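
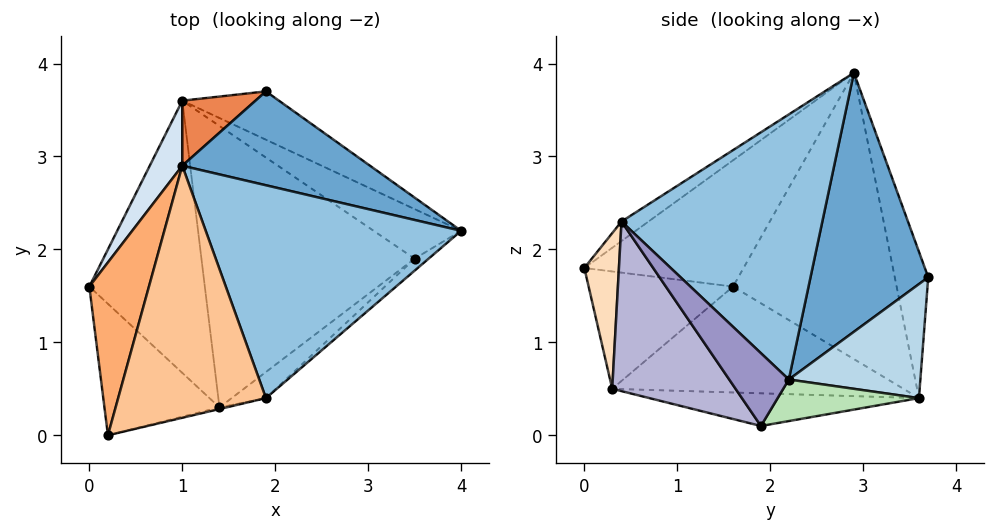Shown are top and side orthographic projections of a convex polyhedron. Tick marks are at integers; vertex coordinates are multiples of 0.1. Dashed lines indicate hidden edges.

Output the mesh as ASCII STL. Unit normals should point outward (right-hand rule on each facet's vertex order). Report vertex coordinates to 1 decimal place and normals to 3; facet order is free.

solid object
 facet normal 0.662 0.575 0.480
  outer loop
   vertex 1.0 2.9 3.9
   vertex 4.0 2.2 0.6
   vertex 1.9 3.7 1.7
  endloop
 endfacet
 facet normal 0.708 -0.182 0.682
  outer loop
   vertex 1.9 0.4 2.3
   vertex 4.0 2.2 0.6
   vertex 1.0 2.9 3.9
  endloop
 endfacet
 facet normal 0.415 0.839 -0.352
  outer loop
   vertex 1.0 3.6 0.4
   vertex 1.9 3.7 1.7
   vertex 4.0 2.2 0.6
  endloop
 endfacet
 facet normal -0.865 0.492 0.098
  outer loop
   vertex 1.0 3.6 0.4
   vertex 0.0 1.6 1.6
   vertex 1.0 2.9 3.9
  endloop
 endfacet
 facet normal -0.365 0.913 0.183
  outer loop
   vertex 1.0 3.6 0.4
   vertex 1.0 2.9 3.9
   vertex 1.9 3.7 1.7
  endloop
 endfacet
 facet normal -0.903 -0.060 0.426
  outer loop
   vertex 0.2 0.0 1.8
   vertex 1.0 2.9 3.9
   vertex 0.0 1.6 1.6
  endloop
 endfacet
 facet normal -0.108 -0.563 0.819
  outer loop
   vertex 0.2 0.0 1.8
   vertex 1.9 0.4 2.3
   vertex 1.0 2.9 3.9
  endloop
 endfacet
 facet normal 0.232 -0.973 -0.010
  outer loop
   vertex 1.4 0.3 0.5
   vertex 1.9 0.4 2.3
   vertex 0.2 0.0 1.8
  endloop
 endfacet
 facet normal -0.672 -0.104 -0.733
  outer loop
   vertex 1.4 0.3 0.5
   vertex 0.0 1.6 1.6
   vertex 1.0 3.6 0.4
  endloop
 endfacet
 facet normal -0.703 -0.174 -0.689
  outer loop
   vertex 1.4 0.3 0.5
   vertex 0.2 0.0 1.8
   vertex 0.0 1.6 1.6
  endloop
 endfacet
 facet normal 0.337 0.620 -0.709
  outer loop
   vertex 3.5 1.9 0.1
   vertex 1.0 3.6 0.4
   vertex 4.0 2.2 0.6
  endloop
 endfacet
 facet normal -0.151 -0.048 -0.987
  outer loop
   vertex 3.5 1.9 0.1
   vertex 1.4 0.3 0.5
   vertex 1.0 3.6 0.4
  endloop
 endfacet
 facet normal 0.592 -0.798 -0.113
  outer loop
   vertex 3.5 1.9 0.1
   vertex 4.0 2.2 0.6
   vertex 1.9 0.4 2.3
  endloop
 endfacet
 facet normal 0.587 -0.801 -0.119
  outer loop
   vertex 3.5 1.9 0.1
   vertex 1.9 0.4 2.3
   vertex 1.4 0.3 0.5
  endloop
 endfacet
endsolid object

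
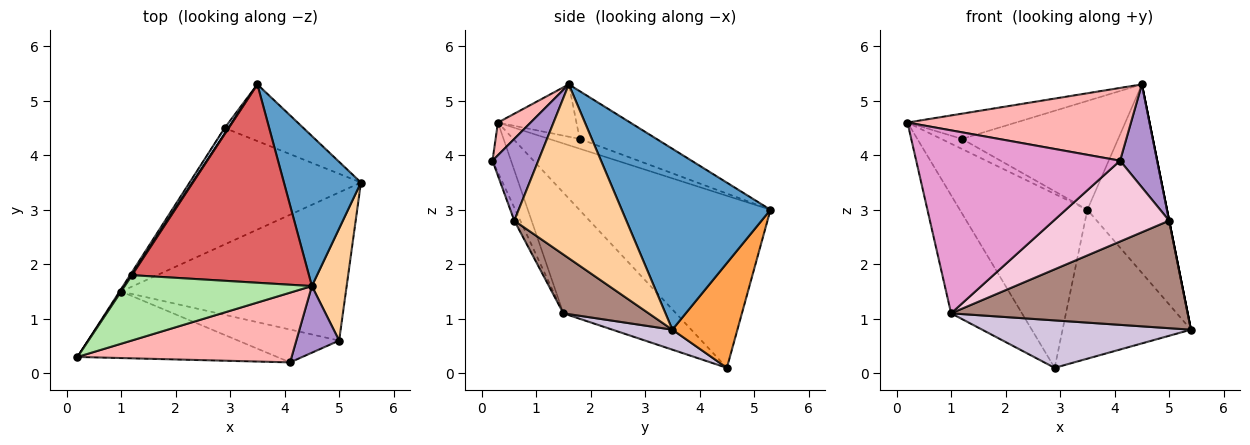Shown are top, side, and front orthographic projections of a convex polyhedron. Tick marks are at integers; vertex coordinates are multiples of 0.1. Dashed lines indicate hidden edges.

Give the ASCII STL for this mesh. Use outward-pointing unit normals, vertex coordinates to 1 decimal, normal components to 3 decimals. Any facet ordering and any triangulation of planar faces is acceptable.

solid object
 facet normal 0.825 0.442 0.352
  outer loop
   vertex 4.5 1.6 5.3
   vertex 5.4 3.5 0.8
   vertex 3.5 5.3 3.0
  endloop
 endfacet
 facet normal -0.832 0.555 0.019
  outer loop
   vertex 2.9 4.5 0.1
   vertex 0.2 0.3 4.6
   vertex 3.5 5.3 3.0
  endloop
 endfacet
 facet normal 0.428 0.845 -0.322
  outer loop
   vertex 2.9 4.5 0.1
   vertex 3.5 5.3 3.0
   vertex 5.4 3.5 0.8
  endloop
 endfacet
 facet normal 0.981 0.000 0.196
  outer loop
   vertex 5.0 0.6 2.8
   vertex 5.4 3.5 0.8
   vertex 4.5 1.6 5.3
  endloop
 endfacet
 facet normal -0.827 0.560 0.046
  outer loop
   vertex 1.2 1.8 4.3
   vertex 3.5 5.3 3.0
   vertex 0.2 0.3 4.6
  endloop
 endfacet
 facet normal -0.252 0.349 0.903
  outer loop
   vertex 1.2 1.8 4.3
   vertex 0.2 0.3 4.6
   vertex 4.5 1.6 5.3
  endloop
 endfacet
 facet normal -0.230 0.468 0.853
  outer loop
   vertex 1.2 1.8 4.3
   vertex 4.5 1.6 5.3
   vertex 3.5 5.3 3.0
  endloop
 endfacet
 facet normal 0.105 -0.718 0.688
  outer loop
   vertex 4.1 0.2 3.9
   vertex 4.5 1.6 5.3
   vertex 0.2 0.3 4.6
  endloop
 endfacet
 facet normal 0.720 -0.583 0.377
  outer loop
   vertex 4.1 0.2 3.9
   vertex 5.0 0.6 2.8
   vertex 4.5 1.6 5.3
  endloop
 endfacet
 facet normal 0.108 -0.375 -0.921
  outer loop
   vertex 1.0 1.5 1.1
   vertex 2.9 4.5 0.1
   vertex 5.4 3.5 0.8
  endloop
 endfacet
 facet normal 0.207 -0.575 -0.792
  outer loop
   vertex 1.0 1.5 1.1
   vertex 5.4 3.5 0.8
   vertex 5.0 0.6 2.8
  endloop
 endfacet
 facet normal -0.846 0.532 -0.011
  outer loop
   vertex 1.0 1.5 1.1
   vertex 0.2 0.3 4.6
   vertex 2.9 4.5 0.1
  endloop
 endfacet
 facet normal -0.085 -0.936 -0.341
  outer loop
   vertex 1.0 1.5 1.1
   vertex 4.1 0.2 3.9
   vertex 0.2 0.3 4.6
  endloop
 endfacet
 facet normal -0.048 -0.925 -0.376
  outer loop
   vertex 1.0 1.5 1.1
   vertex 5.0 0.6 2.8
   vertex 4.1 0.2 3.9
  endloop
 endfacet
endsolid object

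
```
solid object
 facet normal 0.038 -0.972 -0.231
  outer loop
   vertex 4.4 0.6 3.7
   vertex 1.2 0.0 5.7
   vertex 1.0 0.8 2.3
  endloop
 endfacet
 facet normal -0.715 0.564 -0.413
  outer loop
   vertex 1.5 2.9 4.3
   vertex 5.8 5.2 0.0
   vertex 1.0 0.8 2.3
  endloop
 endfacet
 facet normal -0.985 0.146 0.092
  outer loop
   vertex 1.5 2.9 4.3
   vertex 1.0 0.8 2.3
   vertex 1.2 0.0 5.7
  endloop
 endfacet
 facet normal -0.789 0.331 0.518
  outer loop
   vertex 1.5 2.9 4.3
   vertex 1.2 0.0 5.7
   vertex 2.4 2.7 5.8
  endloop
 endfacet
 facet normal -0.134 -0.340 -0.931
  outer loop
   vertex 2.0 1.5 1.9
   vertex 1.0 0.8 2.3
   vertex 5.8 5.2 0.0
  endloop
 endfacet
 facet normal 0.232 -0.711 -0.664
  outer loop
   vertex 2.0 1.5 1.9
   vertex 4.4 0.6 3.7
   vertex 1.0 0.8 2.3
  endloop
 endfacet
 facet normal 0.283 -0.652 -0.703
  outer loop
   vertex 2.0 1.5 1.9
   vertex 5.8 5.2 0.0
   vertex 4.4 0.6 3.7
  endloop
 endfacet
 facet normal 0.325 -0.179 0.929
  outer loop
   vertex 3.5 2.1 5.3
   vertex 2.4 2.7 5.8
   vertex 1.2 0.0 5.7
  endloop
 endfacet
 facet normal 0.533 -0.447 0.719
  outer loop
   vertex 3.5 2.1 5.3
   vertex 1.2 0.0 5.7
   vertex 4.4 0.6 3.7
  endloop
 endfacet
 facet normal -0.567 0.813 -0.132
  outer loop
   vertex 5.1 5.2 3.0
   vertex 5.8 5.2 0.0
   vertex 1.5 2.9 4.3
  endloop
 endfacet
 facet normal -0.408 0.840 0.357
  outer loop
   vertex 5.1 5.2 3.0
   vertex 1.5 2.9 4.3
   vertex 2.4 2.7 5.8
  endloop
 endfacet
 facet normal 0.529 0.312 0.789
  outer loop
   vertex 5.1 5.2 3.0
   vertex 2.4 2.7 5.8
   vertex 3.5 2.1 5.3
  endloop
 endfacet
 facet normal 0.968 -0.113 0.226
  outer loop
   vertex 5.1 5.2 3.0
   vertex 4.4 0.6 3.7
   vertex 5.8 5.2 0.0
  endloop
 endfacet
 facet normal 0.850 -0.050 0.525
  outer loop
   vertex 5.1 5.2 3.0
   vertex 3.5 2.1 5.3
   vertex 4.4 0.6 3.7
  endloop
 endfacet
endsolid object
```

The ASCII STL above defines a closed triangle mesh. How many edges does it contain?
21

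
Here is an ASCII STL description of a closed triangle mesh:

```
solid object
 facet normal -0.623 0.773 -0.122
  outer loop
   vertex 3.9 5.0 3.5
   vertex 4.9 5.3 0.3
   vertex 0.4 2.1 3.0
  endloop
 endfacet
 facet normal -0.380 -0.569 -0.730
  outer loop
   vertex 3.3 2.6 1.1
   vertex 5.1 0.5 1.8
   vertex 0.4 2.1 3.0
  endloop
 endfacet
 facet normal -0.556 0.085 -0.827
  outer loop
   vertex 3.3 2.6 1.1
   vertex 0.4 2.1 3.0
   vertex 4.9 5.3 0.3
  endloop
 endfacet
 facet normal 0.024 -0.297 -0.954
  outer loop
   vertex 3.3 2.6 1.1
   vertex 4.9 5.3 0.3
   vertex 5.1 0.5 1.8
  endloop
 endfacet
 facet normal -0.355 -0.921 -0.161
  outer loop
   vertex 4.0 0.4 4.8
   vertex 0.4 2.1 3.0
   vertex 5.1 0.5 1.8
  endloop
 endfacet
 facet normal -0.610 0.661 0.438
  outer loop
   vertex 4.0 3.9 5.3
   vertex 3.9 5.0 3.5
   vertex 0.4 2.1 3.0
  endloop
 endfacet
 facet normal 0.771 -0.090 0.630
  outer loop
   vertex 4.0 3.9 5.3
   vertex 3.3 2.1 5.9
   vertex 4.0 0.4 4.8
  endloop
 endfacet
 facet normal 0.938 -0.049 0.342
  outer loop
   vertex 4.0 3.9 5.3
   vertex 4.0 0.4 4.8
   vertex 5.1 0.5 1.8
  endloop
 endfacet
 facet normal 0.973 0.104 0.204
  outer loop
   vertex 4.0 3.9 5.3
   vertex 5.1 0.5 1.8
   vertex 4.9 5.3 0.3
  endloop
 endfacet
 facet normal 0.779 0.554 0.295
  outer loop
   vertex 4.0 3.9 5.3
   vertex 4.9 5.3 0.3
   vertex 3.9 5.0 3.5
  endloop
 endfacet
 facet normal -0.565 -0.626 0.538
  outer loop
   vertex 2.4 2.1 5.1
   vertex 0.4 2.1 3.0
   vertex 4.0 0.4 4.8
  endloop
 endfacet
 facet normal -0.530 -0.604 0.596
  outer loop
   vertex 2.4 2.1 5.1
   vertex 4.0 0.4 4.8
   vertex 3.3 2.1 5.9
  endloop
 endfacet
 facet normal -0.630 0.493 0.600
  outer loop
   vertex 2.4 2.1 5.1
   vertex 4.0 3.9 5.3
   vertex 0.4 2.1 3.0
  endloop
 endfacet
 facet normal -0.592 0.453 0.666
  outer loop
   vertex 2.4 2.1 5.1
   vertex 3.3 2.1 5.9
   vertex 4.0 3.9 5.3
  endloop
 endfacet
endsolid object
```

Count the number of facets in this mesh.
14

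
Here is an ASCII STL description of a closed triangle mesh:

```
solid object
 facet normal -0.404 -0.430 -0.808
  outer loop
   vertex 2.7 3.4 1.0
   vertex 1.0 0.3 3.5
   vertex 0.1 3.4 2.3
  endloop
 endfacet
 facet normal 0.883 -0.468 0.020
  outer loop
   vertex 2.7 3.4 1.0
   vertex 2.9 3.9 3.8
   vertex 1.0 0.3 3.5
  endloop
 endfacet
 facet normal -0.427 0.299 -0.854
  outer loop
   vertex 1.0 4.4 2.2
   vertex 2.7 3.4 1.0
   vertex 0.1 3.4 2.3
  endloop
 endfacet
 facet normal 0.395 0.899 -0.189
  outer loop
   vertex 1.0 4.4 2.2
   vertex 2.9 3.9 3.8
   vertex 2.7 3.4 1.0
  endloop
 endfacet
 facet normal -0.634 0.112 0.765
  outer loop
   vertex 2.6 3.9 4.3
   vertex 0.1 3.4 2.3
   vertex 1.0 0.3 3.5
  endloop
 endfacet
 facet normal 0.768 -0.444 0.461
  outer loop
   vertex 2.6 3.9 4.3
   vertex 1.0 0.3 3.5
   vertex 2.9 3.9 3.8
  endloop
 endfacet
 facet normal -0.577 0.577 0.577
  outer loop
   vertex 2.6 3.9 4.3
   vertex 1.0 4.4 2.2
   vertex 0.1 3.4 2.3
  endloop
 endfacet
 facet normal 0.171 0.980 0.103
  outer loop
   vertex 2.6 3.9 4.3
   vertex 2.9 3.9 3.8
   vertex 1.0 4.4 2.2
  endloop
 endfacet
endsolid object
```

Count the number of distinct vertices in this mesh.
6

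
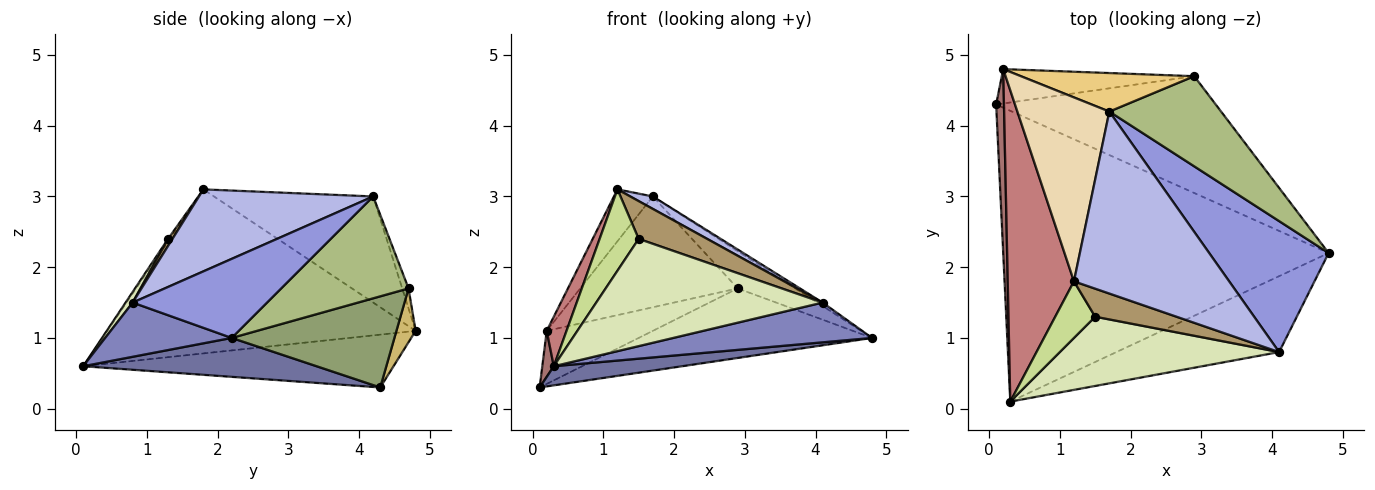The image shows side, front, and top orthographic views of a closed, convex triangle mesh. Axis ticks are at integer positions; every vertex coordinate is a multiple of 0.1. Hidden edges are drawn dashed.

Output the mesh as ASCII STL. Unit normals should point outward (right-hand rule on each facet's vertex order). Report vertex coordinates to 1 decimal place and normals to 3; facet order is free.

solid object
 facet normal 0.118 -0.065 -0.991
  outer loop
   vertex 0.3 0.1 0.6
   vertex 0.1 4.3 0.3
   vertex 4.8 2.2 1.0
  endloop
 endfacet
 facet normal 0.283 -0.445 -0.850
  outer loop
   vertex 4.1 0.8 1.5
   vertex 0.3 0.1 0.6
   vertex 4.8 2.2 1.0
  endloop
 endfacet
 facet normal 0.552 0.022 0.834
  outer loop
   vertex 4.1 0.8 1.5
   vertex 4.8 2.2 1.0
   vertex 1.7 4.2 3.0
  endloop
 endfacet
 facet normal 0.466 -0.060 0.883
  outer loop
   vertex 4.1 0.8 1.5
   vertex 1.7 4.2 3.0
   vertex 1.2 1.8 3.1
  endloop
 endfacet
 facet normal 0.336 0.482 -0.809
  outer loop
   vertex 2.9 4.7 1.7
   vertex 4.8 2.2 1.0
   vertex 0.1 4.3 0.3
  endloop
 endfacet
 facet normal 0.644 0.292 0.707
  outer loop
   vertex 2.9 4.7 1.7
   vertex 1.7 4.2 3.0
   vertex 4.8 2.2 1.0
  endloop
 endfacet
 facet normal -0.036 -0.820 0.571
  outer loop
   vertex 1.5 1.3 2.4
   vertex 1.2 1.8 3.1
   vertex 0.3 0.1 0.6
  endloop
 endfacet
 facet normal 0.026 -0.840 0.542
  outer loop
   vertex 1.5 1.3 2.4
   vertex 0.3 0.1 0.6
   vertex 4.1 0.8 1.5
  endloop
 endfacet
 facet normal 0.052 -0.802 0.595
  outer loop
   vertex 1.5 1.3 2.4
   vertex 4.1 0.8 1.5
   vertex 1.2 1.8 3.1
  endloop
 endfacet
 facet normal 0.150 0.830 -0.537
  outer loop
   vertex 0.2 4.8 1.1
   vertex 2.9 4.7 1.7
   vertex 0.1 4.3 0.3
  endloop
 endfacet
 facet normal -0.038 0.944 0.328
  outer loop
   vertex 0.2 4.8 1.1
   vertex 1.7 4.2 3.0
   vertex 2.9 4.7 1.7
  endloop
 endfacet
 facet normal -0.743 0.182 0.644
  outer loop
   vertex 0.2 4.8 1.1
   vertex 1.2 1.8 3.1
   vertex 1.7 4.2 3.0
  endloop
 endfacet
 facet normal -0.989 -0.037 0.146
  outer loop
   vertex 0.2 4.8 1.1
   vertex 0.1 4.3 0.3
   vertex 0.3 0.1 0.6
  endloop
 endfacet
 facet normal -0.926 -0.059 0.374
  outer loop
   vertex 0.2 4.8 1.1
   vertex 0.3 0.1 0.6
   vertex 1.2 1.8 3.1
  endloop
 endfacet
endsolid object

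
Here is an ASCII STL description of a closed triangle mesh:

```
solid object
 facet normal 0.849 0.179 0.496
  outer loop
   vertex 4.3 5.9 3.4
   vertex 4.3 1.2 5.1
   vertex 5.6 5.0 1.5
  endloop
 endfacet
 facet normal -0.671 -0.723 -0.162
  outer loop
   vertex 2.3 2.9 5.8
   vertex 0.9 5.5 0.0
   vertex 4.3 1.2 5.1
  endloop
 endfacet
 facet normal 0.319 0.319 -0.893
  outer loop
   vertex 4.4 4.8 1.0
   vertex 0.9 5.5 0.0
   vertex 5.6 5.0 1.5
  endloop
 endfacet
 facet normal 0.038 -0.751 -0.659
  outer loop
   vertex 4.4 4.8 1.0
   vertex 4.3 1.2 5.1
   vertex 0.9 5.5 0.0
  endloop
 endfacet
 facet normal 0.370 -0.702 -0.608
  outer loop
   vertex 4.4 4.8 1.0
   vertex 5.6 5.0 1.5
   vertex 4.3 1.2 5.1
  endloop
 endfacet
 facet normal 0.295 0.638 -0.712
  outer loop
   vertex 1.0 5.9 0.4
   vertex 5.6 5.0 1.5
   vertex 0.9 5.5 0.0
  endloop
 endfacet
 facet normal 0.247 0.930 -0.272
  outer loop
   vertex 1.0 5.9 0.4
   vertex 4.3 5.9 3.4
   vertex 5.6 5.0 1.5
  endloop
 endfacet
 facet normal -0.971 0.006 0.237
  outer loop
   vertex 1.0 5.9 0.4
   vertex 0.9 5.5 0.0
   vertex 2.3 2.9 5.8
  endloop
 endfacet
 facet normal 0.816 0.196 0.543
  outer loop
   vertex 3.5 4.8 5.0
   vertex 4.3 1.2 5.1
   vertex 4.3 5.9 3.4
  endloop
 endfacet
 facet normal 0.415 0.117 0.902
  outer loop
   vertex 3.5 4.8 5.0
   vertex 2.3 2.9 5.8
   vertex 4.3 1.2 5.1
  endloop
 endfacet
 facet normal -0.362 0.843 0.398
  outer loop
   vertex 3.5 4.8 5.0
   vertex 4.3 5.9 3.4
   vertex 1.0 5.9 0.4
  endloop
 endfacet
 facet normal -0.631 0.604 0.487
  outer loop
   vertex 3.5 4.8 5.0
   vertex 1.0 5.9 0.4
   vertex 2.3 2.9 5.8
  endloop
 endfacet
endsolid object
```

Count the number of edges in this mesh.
18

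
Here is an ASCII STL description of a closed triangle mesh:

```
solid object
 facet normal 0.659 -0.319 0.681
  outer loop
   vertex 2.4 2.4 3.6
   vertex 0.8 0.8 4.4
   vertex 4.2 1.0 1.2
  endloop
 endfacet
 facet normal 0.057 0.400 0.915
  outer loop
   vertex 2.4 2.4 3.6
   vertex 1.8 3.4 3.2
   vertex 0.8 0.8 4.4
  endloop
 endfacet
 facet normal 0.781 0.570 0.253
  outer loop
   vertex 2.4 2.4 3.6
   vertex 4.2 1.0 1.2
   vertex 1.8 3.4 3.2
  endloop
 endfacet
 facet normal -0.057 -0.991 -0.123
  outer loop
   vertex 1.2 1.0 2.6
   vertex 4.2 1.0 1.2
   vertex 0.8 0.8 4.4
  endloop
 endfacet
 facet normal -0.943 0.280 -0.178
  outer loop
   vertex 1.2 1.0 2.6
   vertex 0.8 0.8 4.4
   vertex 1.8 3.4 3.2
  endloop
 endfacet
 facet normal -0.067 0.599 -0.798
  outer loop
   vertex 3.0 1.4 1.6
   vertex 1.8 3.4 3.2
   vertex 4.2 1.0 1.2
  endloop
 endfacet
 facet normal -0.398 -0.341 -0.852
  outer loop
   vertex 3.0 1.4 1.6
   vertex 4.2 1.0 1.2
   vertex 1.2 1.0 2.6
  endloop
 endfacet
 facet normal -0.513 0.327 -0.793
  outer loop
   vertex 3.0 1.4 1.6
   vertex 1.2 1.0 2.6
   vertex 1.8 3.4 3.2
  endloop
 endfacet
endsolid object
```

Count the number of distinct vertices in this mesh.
6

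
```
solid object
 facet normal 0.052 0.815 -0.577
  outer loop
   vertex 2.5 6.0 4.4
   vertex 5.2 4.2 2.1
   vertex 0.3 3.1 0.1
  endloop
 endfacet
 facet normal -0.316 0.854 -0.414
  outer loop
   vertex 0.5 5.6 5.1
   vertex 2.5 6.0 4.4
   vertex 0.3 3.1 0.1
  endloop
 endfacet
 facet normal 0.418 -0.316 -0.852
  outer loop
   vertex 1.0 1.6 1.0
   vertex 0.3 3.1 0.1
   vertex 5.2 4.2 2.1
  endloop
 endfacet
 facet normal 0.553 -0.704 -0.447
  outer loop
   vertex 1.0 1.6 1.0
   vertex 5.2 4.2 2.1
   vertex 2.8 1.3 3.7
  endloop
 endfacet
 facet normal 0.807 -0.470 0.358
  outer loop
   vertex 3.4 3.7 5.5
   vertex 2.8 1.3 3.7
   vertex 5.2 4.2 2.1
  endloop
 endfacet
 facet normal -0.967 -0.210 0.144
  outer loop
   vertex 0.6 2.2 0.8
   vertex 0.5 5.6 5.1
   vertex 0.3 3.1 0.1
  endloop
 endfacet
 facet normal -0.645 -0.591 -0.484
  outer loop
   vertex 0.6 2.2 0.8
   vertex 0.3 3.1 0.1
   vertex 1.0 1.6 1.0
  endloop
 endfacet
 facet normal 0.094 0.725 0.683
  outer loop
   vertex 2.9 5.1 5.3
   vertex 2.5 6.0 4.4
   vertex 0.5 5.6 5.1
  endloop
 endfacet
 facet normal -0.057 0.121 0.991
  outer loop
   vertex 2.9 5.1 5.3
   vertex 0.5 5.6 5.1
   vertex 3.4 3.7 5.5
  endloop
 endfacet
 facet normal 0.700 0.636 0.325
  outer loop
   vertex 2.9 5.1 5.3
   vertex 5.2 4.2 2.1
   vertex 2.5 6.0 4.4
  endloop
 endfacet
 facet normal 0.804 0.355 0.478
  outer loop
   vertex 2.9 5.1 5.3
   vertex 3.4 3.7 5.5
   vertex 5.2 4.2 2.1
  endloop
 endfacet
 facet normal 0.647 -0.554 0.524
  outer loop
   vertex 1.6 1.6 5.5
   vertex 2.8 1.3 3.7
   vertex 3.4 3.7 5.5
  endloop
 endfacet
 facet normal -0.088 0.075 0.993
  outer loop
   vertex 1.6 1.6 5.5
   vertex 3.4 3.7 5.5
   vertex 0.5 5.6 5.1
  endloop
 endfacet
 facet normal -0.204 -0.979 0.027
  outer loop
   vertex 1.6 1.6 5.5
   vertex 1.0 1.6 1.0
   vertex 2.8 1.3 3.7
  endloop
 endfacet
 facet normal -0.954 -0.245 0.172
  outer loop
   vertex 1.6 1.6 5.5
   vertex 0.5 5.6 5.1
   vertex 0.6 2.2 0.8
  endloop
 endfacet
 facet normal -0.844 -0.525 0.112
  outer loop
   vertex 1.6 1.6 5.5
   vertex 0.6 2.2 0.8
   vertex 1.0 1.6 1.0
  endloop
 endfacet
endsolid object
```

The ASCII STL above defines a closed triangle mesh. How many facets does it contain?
16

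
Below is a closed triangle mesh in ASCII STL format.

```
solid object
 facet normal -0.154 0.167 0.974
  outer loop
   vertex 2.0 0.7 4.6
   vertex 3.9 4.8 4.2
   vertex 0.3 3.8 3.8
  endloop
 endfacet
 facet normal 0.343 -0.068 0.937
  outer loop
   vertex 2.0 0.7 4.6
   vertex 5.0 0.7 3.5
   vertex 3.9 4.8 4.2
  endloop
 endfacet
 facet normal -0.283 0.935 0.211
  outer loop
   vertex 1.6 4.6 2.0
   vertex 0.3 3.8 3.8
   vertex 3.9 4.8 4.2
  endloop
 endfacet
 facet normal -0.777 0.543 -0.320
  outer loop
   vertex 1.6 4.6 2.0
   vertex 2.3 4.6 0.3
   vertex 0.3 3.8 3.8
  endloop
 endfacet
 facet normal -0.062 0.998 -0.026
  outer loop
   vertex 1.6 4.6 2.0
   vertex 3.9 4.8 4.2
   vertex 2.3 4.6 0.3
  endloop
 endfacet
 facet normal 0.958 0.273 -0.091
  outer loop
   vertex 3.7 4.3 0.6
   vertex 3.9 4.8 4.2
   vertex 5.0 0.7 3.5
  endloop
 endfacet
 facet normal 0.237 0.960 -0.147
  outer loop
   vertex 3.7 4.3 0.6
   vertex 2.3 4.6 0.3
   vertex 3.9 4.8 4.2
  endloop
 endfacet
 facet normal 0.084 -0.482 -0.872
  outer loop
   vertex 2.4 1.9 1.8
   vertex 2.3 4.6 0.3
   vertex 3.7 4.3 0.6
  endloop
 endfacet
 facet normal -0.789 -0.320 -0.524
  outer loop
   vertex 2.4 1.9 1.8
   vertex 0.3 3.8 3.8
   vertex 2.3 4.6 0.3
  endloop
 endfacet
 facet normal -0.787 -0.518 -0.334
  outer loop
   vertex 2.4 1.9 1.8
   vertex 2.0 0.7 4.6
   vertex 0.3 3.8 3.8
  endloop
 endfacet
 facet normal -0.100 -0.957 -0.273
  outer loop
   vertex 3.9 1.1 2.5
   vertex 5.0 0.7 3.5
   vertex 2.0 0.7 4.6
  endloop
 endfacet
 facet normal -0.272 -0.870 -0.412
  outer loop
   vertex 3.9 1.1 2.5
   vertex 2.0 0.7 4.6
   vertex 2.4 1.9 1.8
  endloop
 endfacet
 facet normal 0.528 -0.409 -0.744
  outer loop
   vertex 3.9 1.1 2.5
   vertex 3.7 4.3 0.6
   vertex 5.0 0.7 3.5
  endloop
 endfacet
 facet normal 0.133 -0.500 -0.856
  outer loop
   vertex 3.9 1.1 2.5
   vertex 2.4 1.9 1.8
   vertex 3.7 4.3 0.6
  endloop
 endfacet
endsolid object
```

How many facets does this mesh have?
14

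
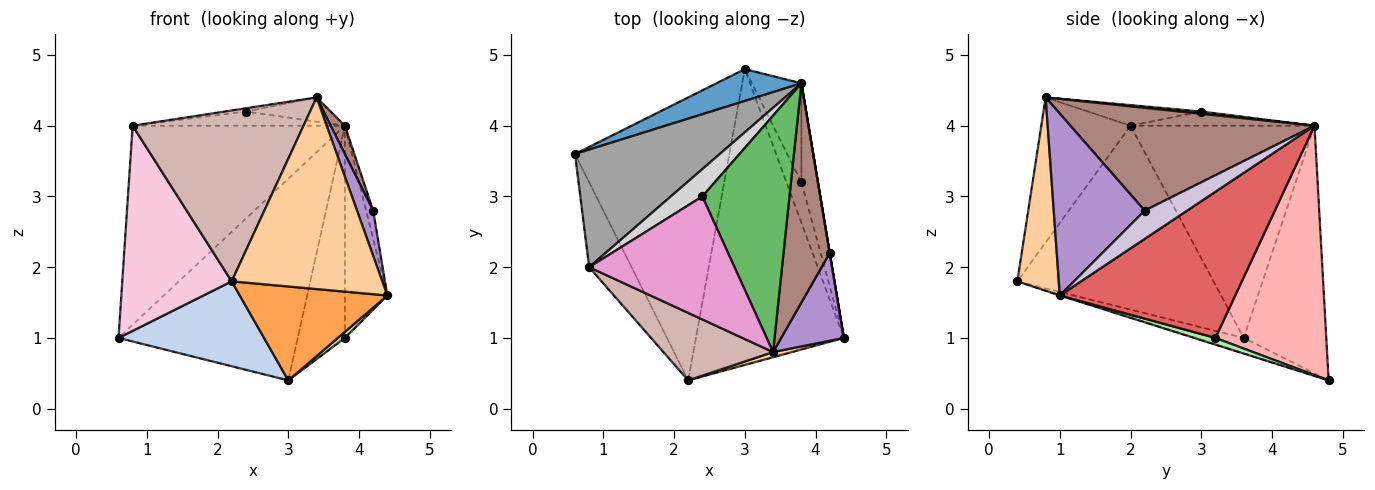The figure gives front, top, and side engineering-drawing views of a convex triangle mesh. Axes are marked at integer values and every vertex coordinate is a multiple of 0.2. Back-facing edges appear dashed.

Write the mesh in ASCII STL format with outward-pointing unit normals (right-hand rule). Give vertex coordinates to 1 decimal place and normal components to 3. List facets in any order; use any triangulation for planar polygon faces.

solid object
 facet normal -0.414 0.899 0.142
  outer loop
   vertex 3.8 4.6 4.0
   vertex 3.0 4.8 0.4
   vertex 0.6 3.6 1.0
  endloop
 endfacet
 facet normal -0.095 -0.286 -0.953
  outer loop
   vertex 2.2 0.4 1.8
   vertex 0.6 3.6 1.0
   vertex 3.0 4.8 0.4
  endloop
 endfacet
 facet normal -0.004 -0.303 -0.953
  outer loop
   vertex 2.2 0.4 1.8
   vertex 3.0 4.8 0.4
   vertex 4.4 1.0 1.6
  endloop
 endfacet
 facet normal 0.265 -0.964 0.026
  outer loop
   vertex 2.2 0.4 1.8
   vertex 4.4 1.0 1.6
   vertex 3.4 0.8 4.4
  endloop
 endfacet
 facet normal 0.025 0.102 0.994
  outer loop
   vertex 2.4 3.0 4.2
   vertex 3.4 0.8 4.4
   vertex 3.8 4.6 4.0
  endloop
 endfacet
 facet normal 0.407 -0.136 -0.904
  outer loop
   vertex 3.8 3.2 1.0
   vertex 4.4 1.0 1.6
   vertex 3.0 4.8 0.4
  endloop
 endfacet
 facet normal 0.966 0.234 -0.109
  outer loop
   vertex 3.8 3.2 1.0
   vertex 3.8 4.6 4.0
   vertex 4.4 1.0 1.6
  endloop
 endfacet
 facet normal 0.905 0.385 -0.180
  outer loop
   vertex 3.8 3.2 1.0
   vertex 3.0 4.8 0.4
   vertex 3.8 4.6 4.0
  endloop
 endfacet
 facet normal 0.932 -0.166 0.321
  outer loop
   vertex 4.2 2.2 2.8
   vertex 3.4 0.8 4.4
   vertex 4.4 1.0 1.6
  endloop
 endfacet
 facet normal 0.986 0.164 0.000
  outer loop
   vertex 4.2 2.2 2.8
   vertex 4.4 1.0 1.6
   vertex 3.8 4.6 4.0
  endloop
 endfacet
 facet normal 0.911 -0.053 0.409
  outer loop
   vertex 4.2 2.2 2.8
   vertex 3.8 4.6 4.0
   vertex 3.4 0.8 4.4
  endloop
 endfacet
 facet normal -0.437 -0.837 0.330
  outer loop
   vertex 0.8 2.0 4.0
   vertex 2.2 0.4 1.8
   vertex 3.4 0.8 4.4
  endloop
 endfacet
 facet normal -0.140 0.026 0.990
  outer loop
   vertex 0.8 2.0 4.0
   vertex 3.4 0.8 4.4
   vertex 2.4 3.0 4.2
  endloop
 endfacet
 facet normal -0.856 -0.477 -0.198
  outer loop
   vertex 0.8 2.0 4.0
   vertex 0.6 3.6 1.0
   vertex 2.2 0.4 1.8
  endloop
 endfacet
 facet normal -0.598 0.690 0.408
  outer loop
   vertex 0.8 2.0 4.0
   vertex 3.8 4.6 4.0
   vertex 0.6 3.6 1.0
  endloop
 endfacet
 facet normal -0.370 0.427 0.825
  outer loop
   vertex 0.8 2.0 4.0
   vertex 2.4 3.0 4.2
   vertex 3.8 4.6 4.0
  endloop
 endfacet
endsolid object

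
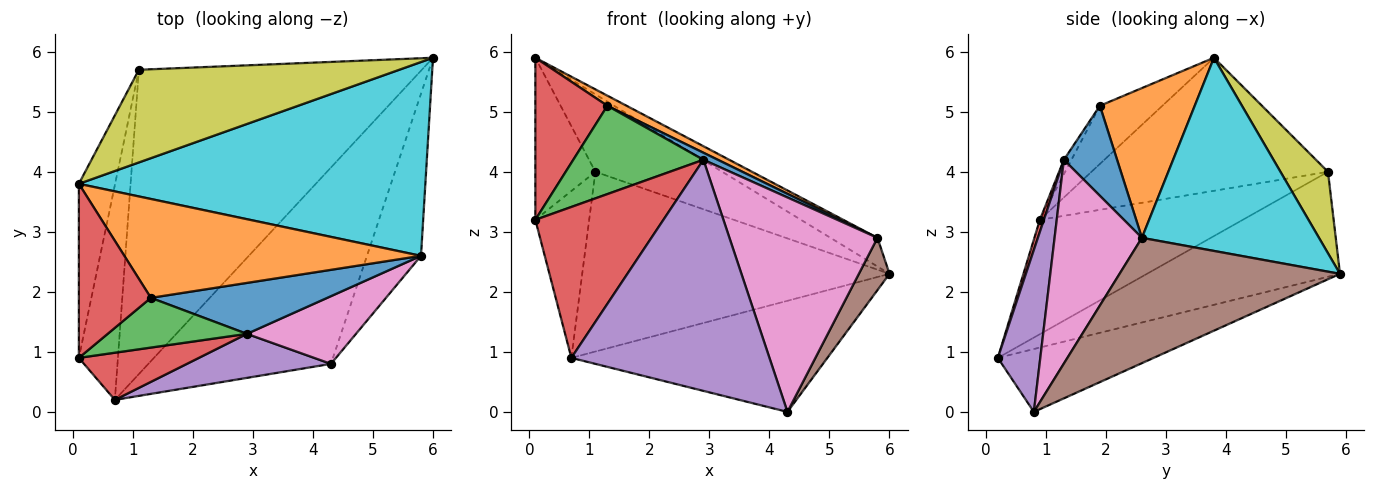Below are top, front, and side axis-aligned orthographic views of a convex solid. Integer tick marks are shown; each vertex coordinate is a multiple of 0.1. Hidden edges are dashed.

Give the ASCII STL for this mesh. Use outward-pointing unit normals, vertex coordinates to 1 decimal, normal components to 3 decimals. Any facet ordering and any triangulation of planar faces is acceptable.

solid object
 facet normal -0.287 0.472 -0.834
  outer loop
   vertex 0.7 0.2 0.9
   vertex 6.0 5.9 2.3
   vertex 4.3 0.8 0.0
  endloop
 endfacet
 facet normal -0.918 0.243 -0.314
  outer loop
   vertex 1.1 5.7 4.0
   vertex 0.7 0.2 0.9
   vertex 0.1 0.9 3.2
  endloop
 endfacet
 facet normal -0.304 0.484 -0.820
  outer loop
   vertex 1.1 5.7 4.0
   vertex 6.0 5.9 2.3
   vertex 0.7 0.2 0.9
  endloop
 endfacet
 facet normal 0.030 -0.954 0.298
  outer loop
   vertex 2.9 1.3 4.2
   vertex 0.1 0.9 3.2
   vertex 0.7 0.2 0.9
  endloop
 endfacet
 facet normal 0.206 -0.961 0.183
  outer loop
   vertex 2.9 1.3 4.2
   vertex 0.7 0.2 0.9
   vertex 4.3 0.8 0.0
  endloop
 endfacet
 facet normal 0.911 -0.127 -0.393
  outer loop
   vertex 5.8 2.6 2.9
   vertex 4.3 0.8 0.0
   vertex 6.0 5.9 2.3
  endloop
 endfacet
 facet normal 0.490 -0.831 0.262
  outer loop
   vertex 5.8 2.6 2.9
   vertex 2.9 1.3 4.2
   vertex 4.3 0.8 0.0
  endloop
 endfacet
 facet normal -0.937 0.238 -0.255
  outer loop
   vertex 0.1 3.8 5.9
   vertex 1.1 5.7 4.0
   vertex 0.1 0.9 3.2
  endloop
 endfacet
 facet normal 0.233 0.623 0.746
  outer loop
   vertex 0.1 3.8 5.9
   vertex 6.0 5.9 2.3
   vertex 1.1 5.7 4.0
  endloop
 endfacet
 facet normal 0.483 0.128 0.866
  outer loop
   vertex 0.1 3.8 5.9
   vertex 5.8 2.6 2.9
   vertex 6.0 5.9 2.3
  endloop
 endfacet
 facet normal 0.451 -0.123 0.884
  outer loop
   vertex 1.3 1.9 5.1
   vertex 2.9 1.3 4.2
   vertex 5.8 2.6 2.9
  endloop
 endfacet
 facet normal 0.449 -0.091 0.889
  outer loop
   vertex 1.3 1.9 5.1
   vertex 5.8 2.6 2.9
   vertex 0.1 3.8 5.9
  endloop
 endfacet
 facet normal -0.051 -0.870 0.490
  outer loop
   vertex 1.3 1.9 5.1
   vertex 0.1 0.9 3.2
   vertex 2.9 1.3 4.2
  endloop
 endfacet
 facet normal -0.509 -0.587 0.630
  outer loop
   vertex 1.3 1.9 5.1
   vertex 0.1 3.8 5.9
   vertex 0.1 0.9 3.2
  endloop
 endfacet
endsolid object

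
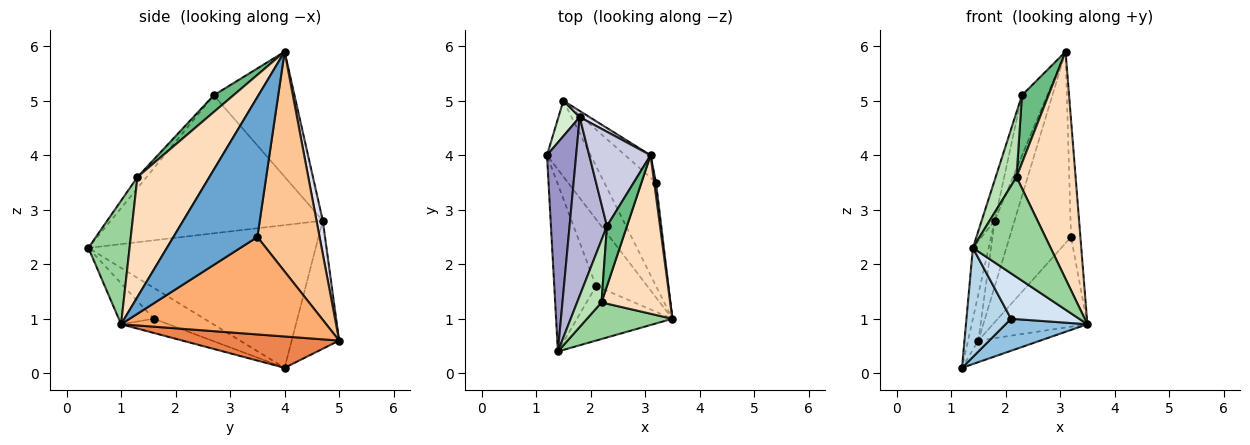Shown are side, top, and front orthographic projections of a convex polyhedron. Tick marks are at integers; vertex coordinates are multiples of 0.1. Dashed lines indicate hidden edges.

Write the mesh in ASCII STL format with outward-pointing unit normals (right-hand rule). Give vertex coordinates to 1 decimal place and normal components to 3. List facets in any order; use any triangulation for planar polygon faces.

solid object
 facet normal 0.994 0.111 0.013
  outer loop
   vertex 3.2 3.5 2.5
   vertex 3.1 4.0 5.9
   vertex 3.5 1.0 0.9
  endloop
 endfacet
 facet normal -0.242 -0.419 -0.875
  outer loop
   vertex 2.1 1.6 1.0
   vertex 1.2 4.0 0.1
   vertex 3.5 1.0 0.9
  endloop
 endfacet
 facet normal -0.526 -0.464 -0.712
  outer loop
   vertex 2.1 1.6 1.0
   vertex 1.4 0.4 2.3
   vertex 1.2 4.0 0.1
  endloop
 endfacet
 facet normal -0.313 -0.608 -0.730
  outer loop
   vertex 2.1 1.6 1.0
   vertex 3.5 1.0 0.9
   vertex 1.4 0.4 2.3
  endloop
 endfacet
 facet normal 0.569 0.225 -0.791
  outer loop
   vertex 1.5 5.0 0.6
   vertex 3.5 1.0 0.9
   vertex 1.2 4.0 0.1
  endloop
 endfacet
 facet normal 0.818 0.376 -0.435
  outer loop
   vertex 1.5 5.0 0.6
   vertex 3.2 3.5 2.5
   vertex 3.5 1.0 0.9
  endloop
 endfacet
 facet normal 0.709 0.700 -0.082
  outer loop
   vertex 1.5 5.0 0.6
   vertex 3.1 4.0 5.9
   vertex 3.2 3.5 2.5
  endloop
 endfacet
 facet normal 0.707 -0.580 0.405
  outer loop
   vertex 2.2 1.3 3.6
   vertex 3.5 1.0 0.9
   vertex 3.1 4.0 5.9
  endloop
 endfacet
 facet normal 0.485 -0.655 0.579
  outer loop
   vertex 2.2 1.3 3.6
   vertex 3.1 4.0 5.9
   vertex 2.3 2.7 5.1
  endloop
 endfacet
 facet normal 0.445 -0.841 0.308
  outer loop
   vertex 2.2 1.3 3.6
   vertex 1.4 0.4 2.3
   vertex 3.5 1.0 0.9
  endloop
 endfacet
 facet normal -0.302 -0.687 0.661
  outer loop
   vertex 2.2 1.3 3.6
   vertex 2.3 2.7 5.1
   vertex 1.4 0.4 2.3
  endloop
 endfacet
 facet normal -0.965 0.209 0.160
  outer loop
   vertex 1.8 4.7 2.8
   vertex 1.5 5.0 0.6
   vertex 1.2 4.0 0.1
  endloop
 endfacet
 facet normal -0.978 0.068 0.200
  outer loop
   vertex 1.8 4.7 2.8
   vertex 1.2 4.0 0.1
   vertex 1.4 0.4 2.3
  endloop
 endfacet
 facet normal -0.964 0.059 0.261
  outer loop
   vertex 1.8 4.7 2.8
   vertex 1.4 0.4 2.3
   vertex 2.3 2.7 5.1
  endloop
 endfacet
 facet normal -0.864 0.271 0.424
  outer loop
   vertex 1.8 4.7 2.8
   vertex 2.3 2.7 5.1
   vertex 3.1 4.0 5.9
  endloop
 endfacet
 facet normal 0.300 0.950 0.089
  outer loop
   vertex 1.8 4.7 2.8
   vertex 3.1 4.0 5.9
   vertex 1.5 5.0 0.6
  endloop
 endfacet
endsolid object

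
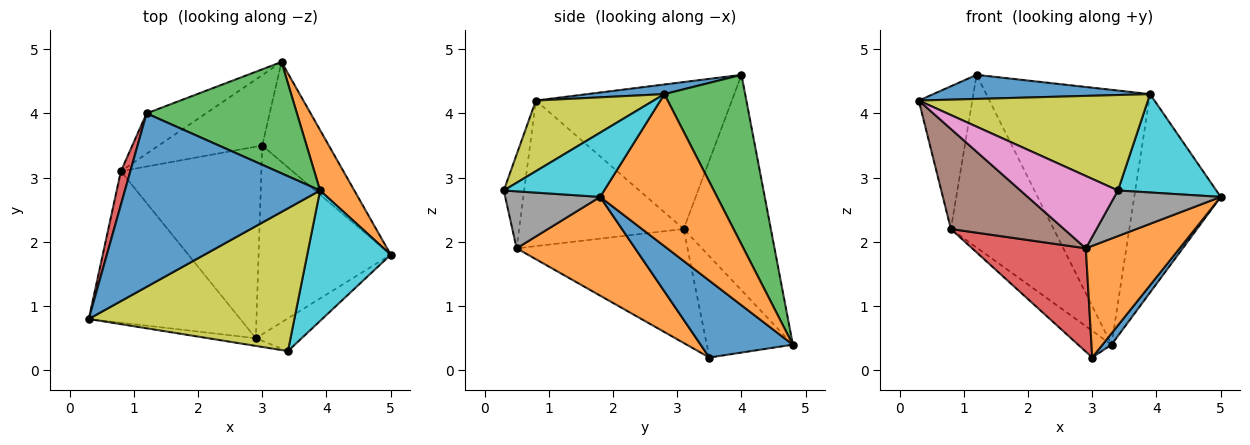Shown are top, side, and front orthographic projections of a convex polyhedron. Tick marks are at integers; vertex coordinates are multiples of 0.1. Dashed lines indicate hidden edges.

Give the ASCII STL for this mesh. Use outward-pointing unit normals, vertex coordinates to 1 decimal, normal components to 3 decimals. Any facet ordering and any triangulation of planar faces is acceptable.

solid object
 facet normal 0.049 -0.137 0.989
  outer loop
   vertex 3.9 2.8 4.3
   vertex 1.2 4.0 4.6
   vertex 0.3 0.8 4.2
  endloop
 endfacet
 facet normal 0.791 0.585 0.178
  outer loop
   vertex 3.9 2.8 4.3
   vertex 5.0 1.8 2.7
   vertex 3.3 4.8 0.4
  endloop
 endfacet
 facet normal 0.412 0.835 0.365
  outer loop
   vertex 3.9 2.8 4.3
   vertex 3.3 4.8 0.4
   vertex 1.2 4.0 4.6
  endloop
 endfacet
 facet normal -0.963 0.263 0.062
  outer loop
   vertex 0.8 3.1 2.2
   vertex 0.3 0.8 4.2
   vertex 1.2 4.0 4.6
  endloop
 endfacet
 facet normal -0.637 0.751 -0.175
  outer loop
   vertex 0.8 3.1 2.2
   vertex 1.2 4.0 4.6
   vertex 3.3 4.8 0.4
  endloop
 endfacet
 facet normal -0.625 -0.430 -0.651
  outer loop
   vertex 0.8 3.1 2.2
   vertex 2.9 0.5 1.9
   vertex 0.3 0.8 4.2
  endloop
 endfacet
 facet normal -0.204 -0.974 -0.103
  outer loop
   vertex 3.4 0.3 2.8
   vertex 0.3 0.8 4.2
   vertex 2.9 0.5 1.9
  endloop
 endfacet
 facet normal 0.587 -0.658 -0.472
  outer loop
   vertex 3.4 0.3 2.8
   vertex 2.9 0.5 1.9
   vertex 5.0 1.8 2.7
  endloop
 endfacet
 facet normal 0.275 -0.535 0.799
  outer loop
   vertex 3.4 0.3 2.8
   vertex 3.9 2.8 4.3
   vertex 0.3 0.8 4.2
  endloop
 endfacet
 facet normal 0.523 -0.513 0.680
  outer loop
   vertex 3.4 0.3 2.8
   vertex 5.0 1.8 2.7
   vertex 3.9 2.8 4.3
  endloop
 endfacet
 facet normal 0.754 -0.073 -0.653
  outer loop
   vertex 3.0 3.5 0.2
   vertex 3.3 4.8 0.4
   vertex 5.0 1.8 2.7
  endloop
 endfacet
 facet normal 0.541 -0.428 -0.724
  outer loop
   vertex 3.0 3.5 0.2
   vertex 5.0 1.8 2.7
   vertex 2.9 0.5 1.9
  endloop
 endfacet
 facet normal -0.675 0.262 -0.690
  outer loop
   vertex 3.0 3.5 0.2
   vertex 0.8 3.1 2.2
   vertex 3.3 4.8 0.4
  endloop
 endfacet
 facet normal -0.581 -0.387 -0.716
  outer loop
   vertex 3.0 3.5 0.2
   vertex 2.9 0.5 1.9
   vertex 0.8 3.1 2.2
  endloop
 endfacet
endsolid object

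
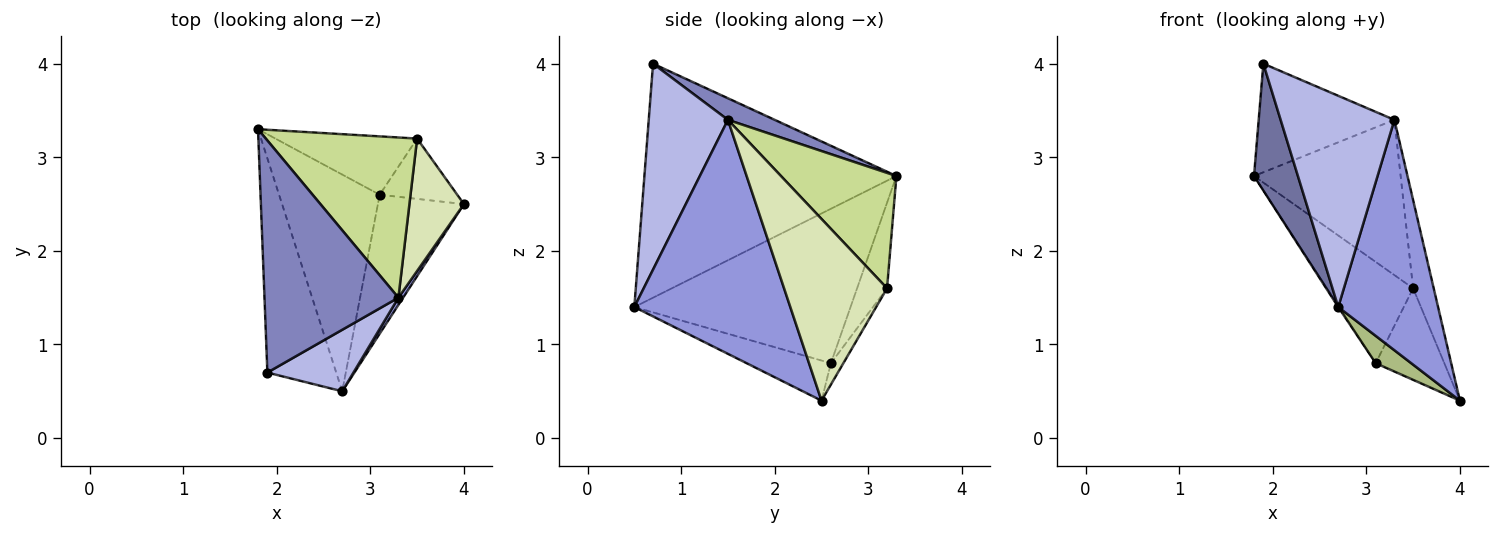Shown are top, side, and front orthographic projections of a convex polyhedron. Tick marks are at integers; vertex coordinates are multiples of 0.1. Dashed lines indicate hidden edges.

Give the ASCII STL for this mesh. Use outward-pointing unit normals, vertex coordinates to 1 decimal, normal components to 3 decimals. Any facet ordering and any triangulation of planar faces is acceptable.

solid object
 facet normal -0.946 -0.165 -0.278
  outer loop
   vertex 2.7 0.5 1.4
   vertex 1.9 0.7 4.0
   vertex 1.8 3.3 2.8
  endloop
 endfacet
 facet normal 0.145 0.419 0.896
  outer loop
   vertex 3.3 1.5 3.4
   vertex 1.8 3.3 2.8
   vertex 1.9 0.7 4.0
  endloop
 endfacet
 facet normal 0.842 -0.539 0.017
  outer loop
   vertex 3.3 1.5 3.4
   vertex 2.7 0.5 1.4
   vertex 4.0 2.5 0.4
  endloop
 endfacet
 facet normal 0.556 -0.798 0.232
  outer loop
   vertex 3.3 1.5 3.4
   vertex 1.9 0.7 4.0
   vertex 2.7 0.5 1.4
  endloop
 endfacet
 facet normal -0.838 0.004 -0.546
  outer loop
   vertex 3.1 2.6 0.8
   vertex 2.7 0.5 1.4
   vertex 1.8 3.3 2.8
  endloop
 endfacet
 facet normal -0.416 -0.176 -0.892
  outer loop
   vertex 3.1 2.6 0.8
   vertex 4.0 2.5 0.4
   vertex 2.7 0.5 1.4
  endloop
 endfacet
 facet normal 0.480 0.610 0.630
  outer loop
   vertex 3.5 3.2 1.6
   vertex 1.8 3.3 2.8
   vertex 3.3 1.5 3.4
  endloop
 endfacet
 facet normal 0.941 0.188 0.282
  outer loop
   vertex 3.5 3.2 1.6
   vertex 3.3 1.5 3.4
   vertex 4.0 2.5 0.4
  endloop
 endfacet
 facet normal -0.289 0.830 -0.478
  outer loop
   vertex 3.5 3.2 1.6
   vertex 3.1 2.6 0.8
   vertex 1.8 3.3 2.8
  endloop
 endfacet
 facet normal -0.150 0.825 -0.544
  outer loop
   vertex 3.5 3.2 1.6
   vertex 4.0 2.5 0.4
   vertex 3.1 2.6 0.8
  endloop
 endfacet
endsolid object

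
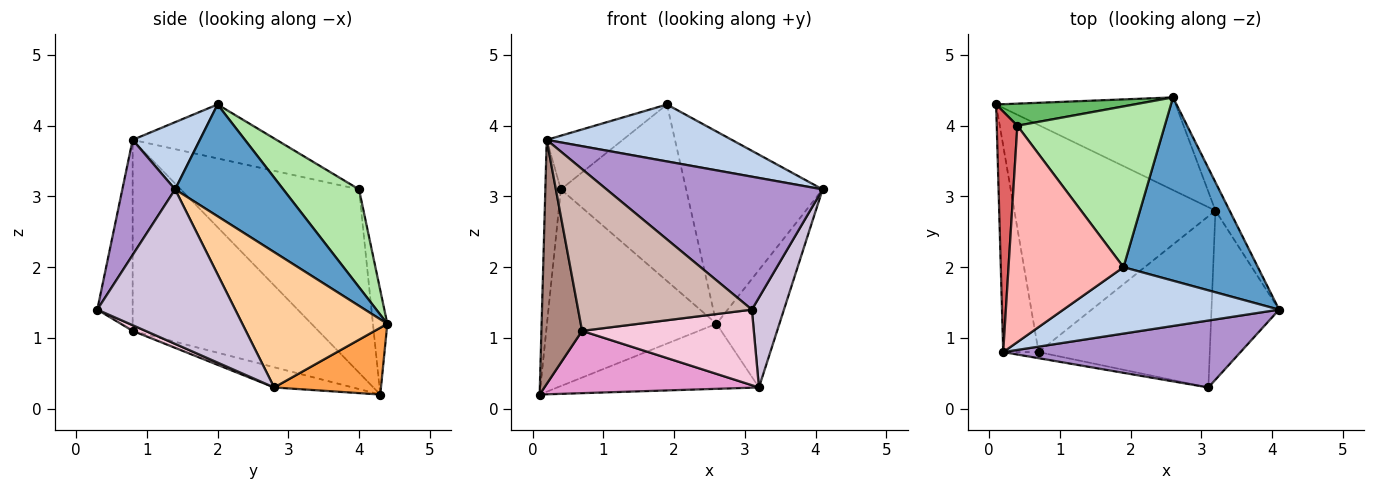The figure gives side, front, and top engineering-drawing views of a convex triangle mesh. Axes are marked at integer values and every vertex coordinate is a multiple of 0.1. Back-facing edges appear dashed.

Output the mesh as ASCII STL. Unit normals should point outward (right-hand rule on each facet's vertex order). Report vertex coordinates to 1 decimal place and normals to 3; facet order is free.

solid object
 facet normal 0.498 0.628 0.598
  outer loop
   vertex 1.9 2.0 4.3
   vertex 4.1 1.4 3.1
   vertex 2.6 4.4 1.2
  endloop
 endfacet
 facet normal 0.230 -0.634 0.739
  outer loop
   vertex 0.2 0.8 3.8
   vertex 4.1 1.4 3.1
   vertex 1.9 2.0 4.3
  endloop
 endfacet
 facet normal 0.291 0.550 -0.783
  outer loop
   vertex 3.2 2.8 0.3
   vertex 0.1 4.3 0.2
   vertex 2.6 4.4 1.2
  endloop
 endfacet
 facet normal 0.913 0.396 -0.095
  outer loop
   vertex 3.2 2.8 0.3
   vertex 2.6 4.4 1.2
   vertex 4.1 1.4 3.1
  endloop
 endfacet
 facet normal -0.084 0.990 0.111
  outer loop
   vertex 0.4 4.0 3.1
   vertex 2.6 4.4 1.2
   vertex 0.1 4.3 0.2
  endloop
 endfacet
 facet normal 0.408 0.675 0.615
  outer loop
   vertex 0.4 4.0 3.1
   vertex 1.9 2.0 4.3
   vertex 2.6 4.4 1.2
  endloop
 endfacet
 facet normal -0.990 0.086 0.111
  outer loop
   vertex 0.4 4.0 3.1
   vertex 0.1 4.3 0.2
   vertex 0.2 0.8 3.8
  endloop
 endfacet
 facet normal -0.414 0.219 0.883
  outer loop
   vertex 0.4 4.0 3.1
   vertex 0.2 0.8 3.8
   vertex 1.9 2.0 4.3
  endloop
 endfacet
 facet normal 0.213 -0.873 0.439
  outer loop
   vertex 3.1 0.3 1.4
   vertex 4.1 1.4 3.1
   vertex 0.2 0.8 3.8
  endloop
 endfacet
 facet normal 0.896 -0.208 -0.392
  outer loop
   vertex 3.1 0.3 1.4
   vertex 3.2 2.8 0.3
   vertex 4.1 1.4 3.1
  endloop
 endfacet
 facet normal -0.961 -0.211 -0.178
  outer loop
   vertex 0.7 0.8 1.1
   vertex 0.2 0.8 3.8
   vertex 0.1 4.3 0.2
  endloop
 endfacet
 facet normal -0.199 -0.979 -0.037
  outer loop
   vertex 0.7 0.8 1.1
   vertex 3.1 0.3 1.4
   vertex 0.2 0.8 3.8
  endloop
 endfacet
 facet normal -0.096 -0.263 -0.960
  outer loop
   vertex 0.7 0.8 1.1
   vertex 0.1 4.3 0.2
   vertex 3.2 2.8 0.3
  endloop
 endfacet
 facet normal 0.030 -0.404 -0.914
  outer loop
   vertex 0.7 0.8 1.1
   vertex 3.2 2.8 0.3
   vertex 3.1 0.3 1.4
  endloop
 endfacet
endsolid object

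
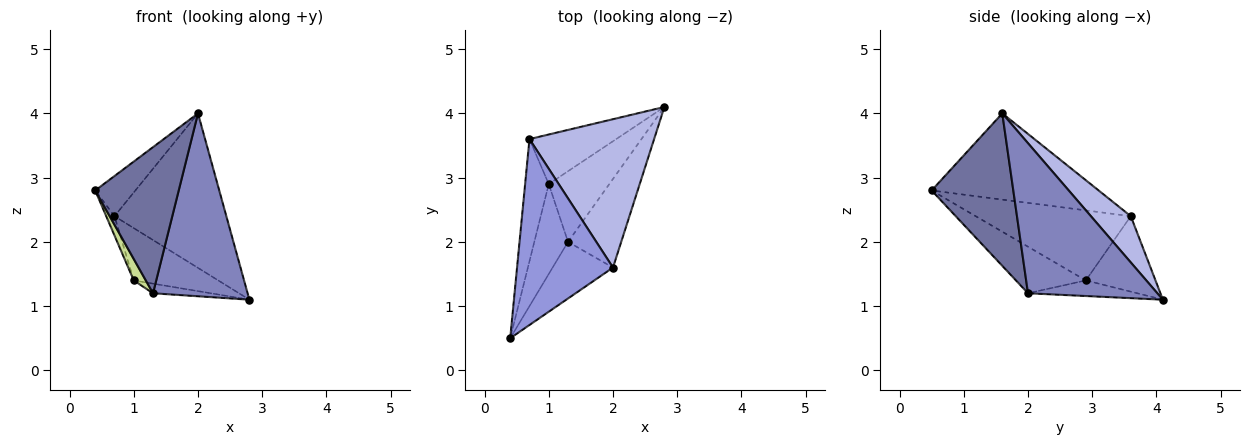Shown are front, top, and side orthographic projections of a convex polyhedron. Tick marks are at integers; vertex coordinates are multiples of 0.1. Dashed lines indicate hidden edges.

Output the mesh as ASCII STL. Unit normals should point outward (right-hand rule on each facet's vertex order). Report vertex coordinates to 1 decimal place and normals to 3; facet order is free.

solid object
 facet normal 0.674 -0.689 -0.267
  outer loop
   vertex 1.3 2.0 1.2
   vertex 2.0 1.6 4.0
   vertex 0.4 0.5 2.8
  endloop
 endfacet
 facet normal 0.776 -0.567 -0.275
  outer loop
   vertex 1.3 2.0 1.2
   vertex 2.8 4.1 1.1
   vertex 2.0 1.6 4.0
  endloop
 endfacet
 facet normal -0.660 0.159 0.734
  outer loop
   vertex 0.7 3.6 2.4
   vertex 0.4 0.5 2.8
   vertex 2.0 1.6 4.0
  endloop
 endfacet
 facet normal 0.249 0.699 0.671
  outer loop
   vertex 0.7 3.6 2.4
   vertex 2.0 1.6 4.0
   vertex 2.8 4.1 1.1
  endloop
 endfacet
 facet normal -0.247 0.131 -0.960
  outer loop
   vertex 1.0 2.9 1.4
   vertex 2.8 4.1 1.1
   vertex 1.3 2.0 1.2
  endloop
 endfacet
 facet normal -0.514 0.623 -0.590
  outer loop
   vertex 1.0 2.9 1.4
   vertex 0.7 3.6 2.4
   vertex 2.8 4.1 1.1
  endloop
 endfacet
 facet normal -0.802 -0.138 -0.581
  outer loop
   vertex 1.0 2.9 1.4
   vertex 1.3 2.0 1.2
   vertex 0.4 0.5 2.8
  endloop
 endfacet
 facet normal -0.946 0.050 -0.319
  outer loop
   vertex 1.0 2.9 1.4
   vertex 0.4 0.5 2.8
   vertex 0.7 3.6 2.4
  endloop
 endfacet
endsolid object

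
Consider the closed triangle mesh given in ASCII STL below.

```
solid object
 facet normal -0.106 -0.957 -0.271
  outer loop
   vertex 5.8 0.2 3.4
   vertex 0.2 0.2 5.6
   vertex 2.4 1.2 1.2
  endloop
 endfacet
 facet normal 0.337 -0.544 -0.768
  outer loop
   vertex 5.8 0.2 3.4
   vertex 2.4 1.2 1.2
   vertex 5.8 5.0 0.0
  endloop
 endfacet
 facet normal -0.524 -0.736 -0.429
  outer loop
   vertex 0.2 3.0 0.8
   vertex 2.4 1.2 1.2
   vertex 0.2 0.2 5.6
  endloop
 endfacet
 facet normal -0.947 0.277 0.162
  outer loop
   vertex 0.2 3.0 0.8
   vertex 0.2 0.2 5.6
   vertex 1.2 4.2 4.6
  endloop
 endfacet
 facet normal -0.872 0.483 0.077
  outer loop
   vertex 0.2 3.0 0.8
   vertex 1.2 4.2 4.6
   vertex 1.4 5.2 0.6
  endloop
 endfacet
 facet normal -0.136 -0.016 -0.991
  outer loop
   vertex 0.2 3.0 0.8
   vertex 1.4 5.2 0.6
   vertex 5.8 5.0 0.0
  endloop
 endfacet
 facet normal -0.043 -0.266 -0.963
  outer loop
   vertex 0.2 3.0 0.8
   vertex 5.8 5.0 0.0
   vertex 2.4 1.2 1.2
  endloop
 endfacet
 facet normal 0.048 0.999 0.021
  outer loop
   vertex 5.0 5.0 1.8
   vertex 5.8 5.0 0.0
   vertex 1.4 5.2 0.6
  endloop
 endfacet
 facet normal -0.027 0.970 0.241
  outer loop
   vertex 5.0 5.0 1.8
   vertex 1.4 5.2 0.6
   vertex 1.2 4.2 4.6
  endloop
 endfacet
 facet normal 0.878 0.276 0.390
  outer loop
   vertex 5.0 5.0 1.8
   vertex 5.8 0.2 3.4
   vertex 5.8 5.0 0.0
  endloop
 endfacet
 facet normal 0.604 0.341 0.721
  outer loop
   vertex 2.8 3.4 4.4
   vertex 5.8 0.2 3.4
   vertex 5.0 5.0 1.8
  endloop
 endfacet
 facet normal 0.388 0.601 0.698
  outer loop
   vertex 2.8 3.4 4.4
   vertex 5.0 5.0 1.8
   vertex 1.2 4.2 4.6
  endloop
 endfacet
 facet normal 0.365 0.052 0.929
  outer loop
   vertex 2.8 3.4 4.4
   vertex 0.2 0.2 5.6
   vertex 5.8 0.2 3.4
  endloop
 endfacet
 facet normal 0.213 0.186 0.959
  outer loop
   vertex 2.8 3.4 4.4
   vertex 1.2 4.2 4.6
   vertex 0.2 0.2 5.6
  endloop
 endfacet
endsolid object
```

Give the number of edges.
21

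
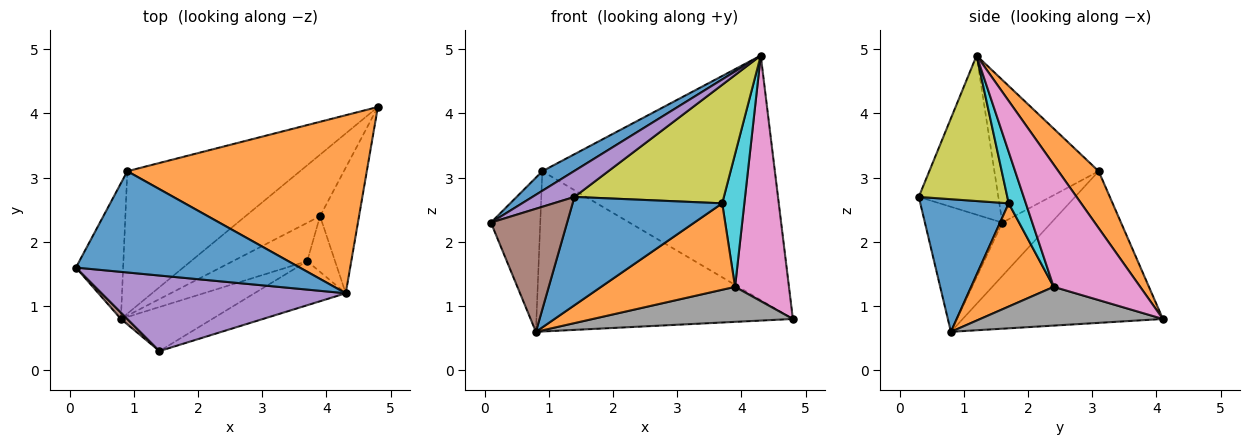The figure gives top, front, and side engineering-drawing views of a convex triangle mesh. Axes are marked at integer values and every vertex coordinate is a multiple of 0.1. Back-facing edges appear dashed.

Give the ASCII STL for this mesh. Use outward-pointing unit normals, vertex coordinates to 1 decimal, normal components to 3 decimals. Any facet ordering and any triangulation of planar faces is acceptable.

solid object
 facet normal -0.531 -0.161 0.832
  outer loop
   vertex 0.9 3.1 3.1
   vertex 0.1 1.6 2.3
   vertex 4.3 1.2 4.9
  endloop
 endfacet
 facet normal 0.139 0.800 0.583
  outer loop
   vertex 0.9 3.1 3.1
   vertex 4.3 1.2 4.9
   vertex 4.8 4.1 0.8
  endloop
 endfacet
 facet normal -0.598 0.601 -0.529
  outer loop
   vertex 0.9 3.1 3.1
   vertex 0.8 0.8 0.6
   vertex 0.1 1.6 2.3
  endloop
 endfacet
 facet normal -0.504 0.646 -0.574
  outer loop
   vertex 0.9 3.1 3.1
   vertex 4.8 4.1 0.8
   vertex 0.8 0.8 0.6
  endloop
 endfacet
 facet normal -0.525 -0.277 0.805
  outer loop
   vertex 1.4 0.3 2.7
   vertex 4.3 1.2 4.9
   vertex 0.1 1.6 2.3
  endloop
 endfacet
 facet normal -0.712 -0.701 0.037
  outer loop
   vertex 1.4 0.3 2.7
   vertex 0.1 1.6 2.3
   vertex 0.8 0.8 0.6
  endloop
 endfacet
 facet normal 0.819 -0.511 -0.261
  outer loop
   vertex 3.9 2.4 1.3
   vertex 4.8 4.1 0.8
   vertex 4.3 1.2 4.9
  endloop
 endfacet
 facet normal 0.412 -0.451 -0.792
  outer loop
   vertex 3.9 2.4 1.3
   vertex 0.8 0.8 0.6
   vertex 4.8 4.1 0.8
  endloop
 endfacet
 facet normal 0.486 -0.819 -0.305
  outer loop
   vertex 3.7 1.7 2.6
   vertex 4.3 1.2 4.9
   vertex 1.4 0.3 2.7
  endloop
 endfacet
 facet normal 0.581 -0.751 -0.315
  outer loop
   vertex 3.7 1.7 2.6
   vertex 3.9 2.4 1.3
   vertex 4.3 1.2 4.9
  endloop
 endfacet
 facet normal 0.480 -0.812 -0.331
  outer loop
   vertex 3.7 1.7 2.6
   vertex 1.4 0.3 2.7
   vertex 0.8 0.8 0.6
  endloop
 endfacet
 facet normal 0.491 -0.796 -0.353
  outer loop
   vertex 3.7 1.7 2.6
   vertex 0.8 0.8 0.6
   vertex 3.9 2.4 1.3
  endloop
 endfacet
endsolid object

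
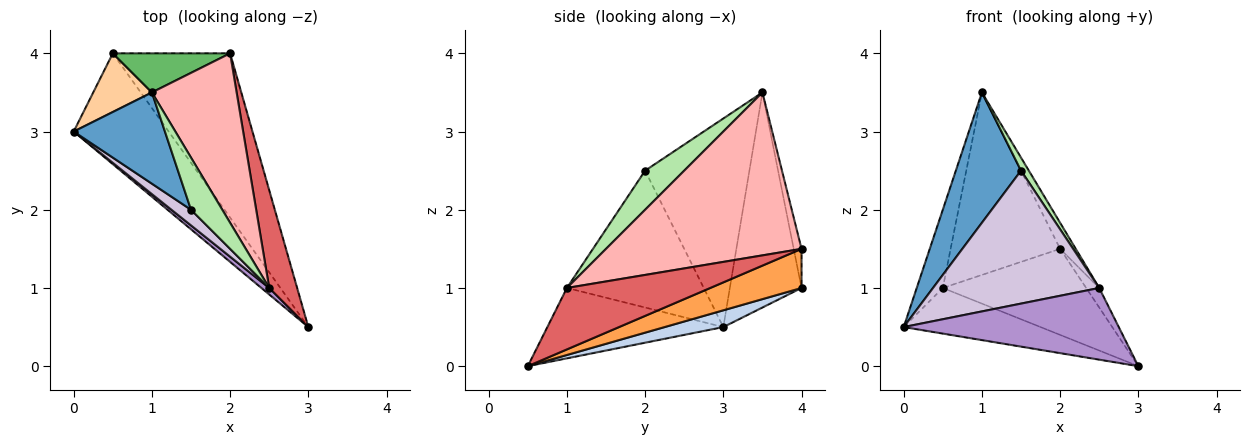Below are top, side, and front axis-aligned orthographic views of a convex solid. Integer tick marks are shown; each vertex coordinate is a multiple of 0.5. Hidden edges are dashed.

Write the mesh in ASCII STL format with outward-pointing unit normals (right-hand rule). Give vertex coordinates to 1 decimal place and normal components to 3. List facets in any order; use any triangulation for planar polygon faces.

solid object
 facet normal -0.795 -0.497 0.348
  outer loop
   vertex 1.5 2.0 2.5
   vertex 1.0 3.5 3.5
   vertex 0.0 3.0 0.5
  endloop
 endfacet
 facet normal 0.161 0.376 -0.913
  outer loop
   vertex 0.5 4.0 1.0
   vertex 3.0 0.5 0.0
   vertex 0.0 3.0 0.5
  endloop
 endfacet
 facet normal 0.283 0.445 -0.850
  outer loop
   vertex 0.5 4.0 1.0
   vertex 2.0 4.0 1.5
   vertex 3.0 0.5 0.0
  endloop
 endfacet
 facet normal -0.910 0.331 0.248
  outer loop
   vertex 0.5 4.0 1.0
   vertex 0.0 3.0 0.5
   vertex 1.0 3.5 3.5
  endloop
 endfacet
 facet normal -0.070 0.975 0.209
  outer loop
   vertex 0.5 4.0 1.0
   vertex 1.0 3.5 3.5
   vertex 2.0 4.0 1.5
  endloop
 endfacet
 facet normal 0.772 -0.154 0.617
  outer loop
   vertex 2.5 1.0 1.0
   vertex 1.0 3.5 3.5
   vertex 1.5 2.0 2.5
  endloop
 endfacet
 facet normal 0.907 0.082 0.412
  outer loop
   vertex 2.5 1.0 1.0
   vertex 3.0 0.5 0.0
   vertex 2.0 4.0 1.5
  endloop
 endfacet
 facet normal 0.885 0.071 0.460
  outer loop
   vertex 2.5 1.0 1.0
   vertex 2.0 4.0 1.5
   vertex 1.0 3.5 3.5
  endloop
 endfacet
 facet normal -0.632 -0.772 0.070
  outer loop
   vertex 2.5 1.0 1.0
   vertex 0.0 3.0 0.5
   vertex 3.0 0.5 0.0
  endloop
 endfacet
 facet normal -0.633 -0.769 0.090
  outer loop
   vertex 2.5 1.0 1.0
   vertex 1.5 2.0 2.5
   vertex 0.0 3.0 0.5
  endloop
 endfacet
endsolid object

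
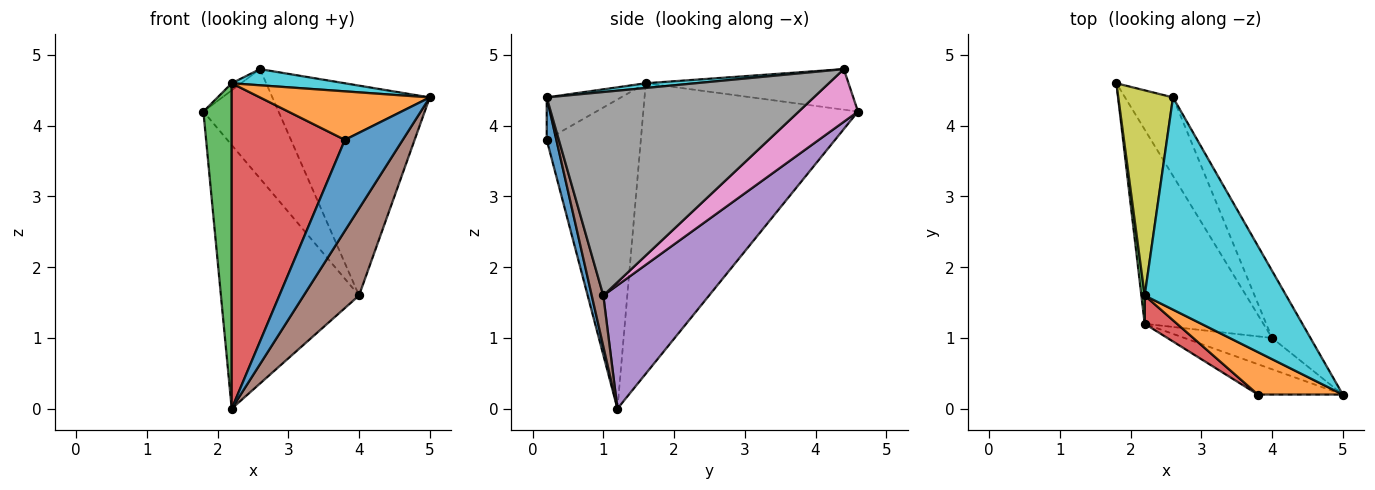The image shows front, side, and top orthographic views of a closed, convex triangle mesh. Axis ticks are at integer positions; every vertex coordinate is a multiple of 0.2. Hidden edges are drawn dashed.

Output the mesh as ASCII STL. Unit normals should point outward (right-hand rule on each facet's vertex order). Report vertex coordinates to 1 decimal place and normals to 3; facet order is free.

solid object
 facet normal 0.156 -0.937 -0.312
  outer loop
   vertex 3.8 0.2 3.8
   vertex 2.2 1.2 0.0
   vertex 5.0 0.2 4.4
  endloop
 endfacet
 facet normal -0.313 -0.715 0.625
  outer loop
   vertex 2.2 1.6 4.6
   vertex 3.8 0.2 3.8
   vertex 5.0 0.2 4.4
  endloop
 endfacet
 facet normal -0.991 -0.131 0.011
  outer loop
   vertex 2.2 1.6 4.6
   vertex 1.8 4.6 4.2
   vertex 2.2 1.2 0.0
  endloop
 endfacet
 facet normal -0.638 -0.767 0.067
  outer loop
   vertex 2.2 1.6 4.6
   vertex 2.2 1.2 0.0
   vertex 3.8 0.2 3.8
  endloop
 endfacet
 facet normal 0.525 0.685 -0.505
  outer loop
   vertex 4.0 1.0 1.6
   vertex 2.2 1.2 0.0
   vertex 1.8 4.6 4.2
  endloop
 endfacet
 facet normal 0.193 -0.923 -0.333
  outer loop
   vertex 4.0 1.0 1.6
   vertex 5.0 0.2 4.4
   vertex 2.2 1.2 0.0
  endloop
 endfacet
 facet normal 0.539 0.684 -0.491
  outer loop
   vertex 2.6 4.4 4.8
   vertex 4.0 1.0 1.6
   vertex 1.8 4.6 4.2
  endloop
 endfacet
 facet normal 0.850 0.501 -0.160
  outer loop
   vertex 2.6 4.4 4.8
   vertex 5.0 0.2 4.4
   vertex 4.0 1.0 1.6
  endloop
 endfacet
 facet normal -0.595 0.028 0.803
  outer loop
   vertex 2.6 4.4 4.8
   vertex 1.8 4.6 4.2
   vertex 2.2 1.6 4.6
  endloop
 endfacet
 facet normal 0.033 -0.076 0.997
  outer loop
   vertex 2.6 4.4 4.8
   vertex 2.2 1.6 4.6
   vertex 5.0 0.2 4.4
  endloop
 endfacet
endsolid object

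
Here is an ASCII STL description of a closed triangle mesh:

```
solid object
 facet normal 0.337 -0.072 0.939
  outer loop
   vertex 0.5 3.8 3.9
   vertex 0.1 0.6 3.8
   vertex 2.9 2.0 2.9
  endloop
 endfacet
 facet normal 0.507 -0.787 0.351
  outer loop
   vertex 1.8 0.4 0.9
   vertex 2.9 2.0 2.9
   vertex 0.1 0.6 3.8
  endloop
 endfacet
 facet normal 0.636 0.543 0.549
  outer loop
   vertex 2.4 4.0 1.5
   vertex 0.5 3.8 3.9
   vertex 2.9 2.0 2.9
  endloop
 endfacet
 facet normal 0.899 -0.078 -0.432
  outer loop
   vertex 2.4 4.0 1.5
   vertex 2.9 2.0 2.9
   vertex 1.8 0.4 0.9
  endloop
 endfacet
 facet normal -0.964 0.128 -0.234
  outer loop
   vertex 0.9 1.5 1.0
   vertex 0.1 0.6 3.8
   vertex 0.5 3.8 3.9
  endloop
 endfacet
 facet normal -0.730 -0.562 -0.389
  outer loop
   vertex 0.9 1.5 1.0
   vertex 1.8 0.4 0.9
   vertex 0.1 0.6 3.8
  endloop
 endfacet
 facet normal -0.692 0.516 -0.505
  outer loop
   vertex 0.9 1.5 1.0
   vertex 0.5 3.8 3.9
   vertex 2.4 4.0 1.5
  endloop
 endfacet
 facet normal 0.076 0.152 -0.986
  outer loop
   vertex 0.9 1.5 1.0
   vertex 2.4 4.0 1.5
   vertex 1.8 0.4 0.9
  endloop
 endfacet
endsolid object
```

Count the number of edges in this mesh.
12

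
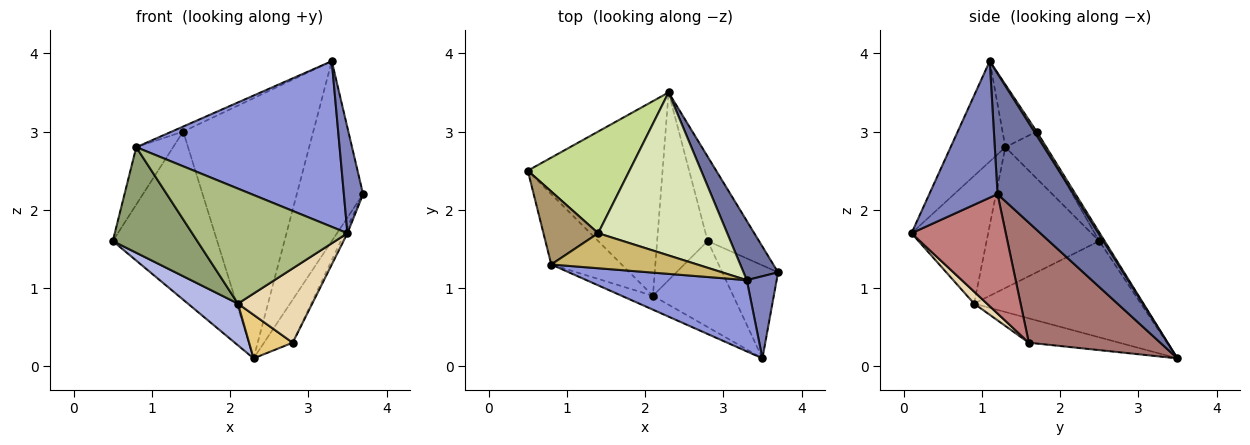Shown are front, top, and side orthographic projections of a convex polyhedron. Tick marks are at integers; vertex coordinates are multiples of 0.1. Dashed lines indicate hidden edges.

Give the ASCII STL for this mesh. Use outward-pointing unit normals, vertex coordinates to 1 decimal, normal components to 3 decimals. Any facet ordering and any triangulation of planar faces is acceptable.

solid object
 facet normal 0.737 0.642 0.211
  outer loop
   vertex 3.3 1.1 3.9
   vertex 3.7 1.2 2.2
   vertex 2.3 3.5 0.1
  endloop
 endfacet
 facet normal 0.942 -0.265 0.206
  outer loop
   vertex 3.3 1.1 3.9
   vertex 3.5 0.1 1.7
   vertex 3.7 1.2 2.2
  endloop
 endfacet
 facet normal -0.240 -0.892 0.384
  outer loop
   vertex 3.3 1.1 3.9
   vertex 0.8 1.3 2.8
   vertex 3.5 0.1 1.7
  endloop
 endfacet
 facet normal -0.573 -0.172 -0.802
  outer loop
   vertex 2.1 0.9 0.8
   vertex 0.5 2.5 1.6
   vertex 2.3 3.5 0.1
  endloop
 endfacet
 facet normal -0.743 -0.557 -0.371
  outer loop
   vertex 2.1 0.9 0.8
   vertex 0.8 1.3 2.8
   vertex 0.5 2.5 1.6
  endloop
 endfacet
 facet normal -0.440 -0.891 -0.108
  outer loop
   vertex 2.1 0.9 0.8
   vertex 3.5 0.1 1.7
   vertex 0.8 1.3 2.8
  endloop
 endfacet
 facet normal -0.044 0.855 0.517
  outer loop
   vertex 1.4 1.7 3.0
   vertex 2.3 3.5 0.1
   vertex 0.5 2.5 1.6
  endloop
 endfacet
 facet normal 0.016 0.847 0.531
  outer loop
   vertex 1.4 1.7 3.0
   vertex 3.3 1.1 3.9
   vertex 2.3 3.5 0.1
  endloop
 endfacet
 facet normal -0.559 0.512 0.652
  outer loop
   vertex 1.4 1.7 3.0
   vertex 0.5 2.5 1.6
   vertex 0.8 1.3 2.8
  endloop
 endfacet
 facet normal -0.391 0.130 0.911
  outer loop
   vertex 1.4 1.7 3.0
   vertex 0.8 1.3 2.8
   vertex 3.3 1.1 3.9
  endloop
 endfacet
 facet normal -0.425 -0.205 -0.882
  outer loop
   vertex 2.8 1.6 0.3
   vertex 2.1 0.9 0.8
   vertex 2.3 3.5 0.1
  endloop
 endfacet
 facet normal 0.112 -0.649 -0.752
  outer loop
   vertex 2.8 1.6 0.3
   vertex 3.5 0.1 1.7
   vertex 2.1 0.9 0.8
  endloop
 endfacet
 facet normal 0.901 0.197 -0.386
  outer loop
   vertex 2.8 1.6 0.3
   vertex 2.3 3.5 0.1
   vertex 3.7 1.2 2.2
  endloop
 endfacet
 facet normal 0.906 0.028 -0.423
  outer loop
   vertex 2.8 1.6 0.3
   vertex 3.7 1.2 2.2
   vertex 3.5 0.1 1.7
  endloop
 endfacet
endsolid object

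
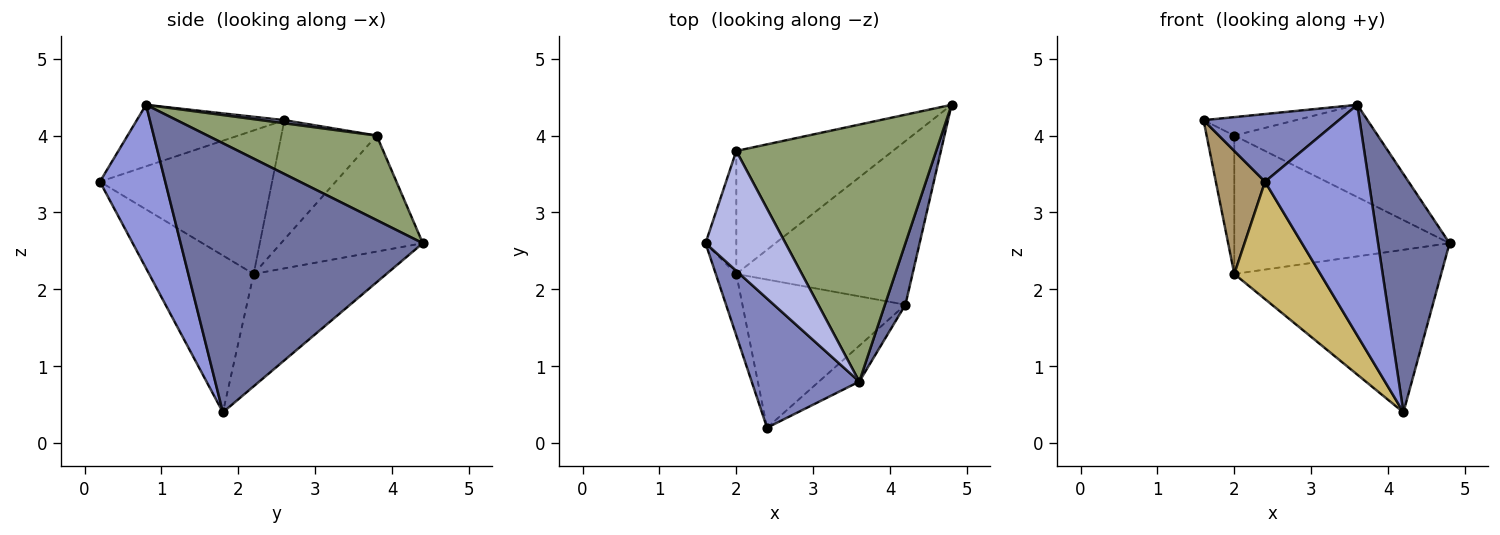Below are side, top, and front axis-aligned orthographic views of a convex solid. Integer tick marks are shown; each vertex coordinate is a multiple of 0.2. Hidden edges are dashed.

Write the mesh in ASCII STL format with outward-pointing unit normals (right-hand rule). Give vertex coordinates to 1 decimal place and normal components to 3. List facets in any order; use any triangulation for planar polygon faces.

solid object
 facet normal 0.957 -0.282 0.073
  outer loop
   vertex 4.2 1.8 0.4
   vertex 4.8 4.4 2.6
   vertex 3.6 0.8 4.4
  endloop
 endfacet
 facet normal -0.452 -0.414 0.790
  outer loop
   vertex 2.4 0.2 3.4
   vertex 3.6 0.8 4.4
   vertex 1.6 2.6 4.2
  endloop
 endfacet
 facet normal 0.528 -0.839 -0.131
  outer loop
   vertex 2.4 0.2 3.4
   vertex 4.2 1.8 0.4
   vertex 3.6 0.8 4.4
  endloop
 endfacet
 facet normal 0.038 0.152 0.988
  outer loop
   vertex 2.0 3.8 4.0
   vertex 1.6 2.6 4.2
   vertex 3.6 0.8 4.4
  endloop
 endfacet
 facet normal 0.370 0.314 0.874
  outer loop
   vertex 2.0 3.8 4.0
   vertex 3.6 0.8 4.4
   vertex 4.8 4.4 2.6
  endloop
 endfacet
 facet normal -0.412 0.642 -0.646
  outer loop
   vertex 2.0 2.2 2.2
   vertex 4.8 4.4 2.6
   vertex 4.2 1.8 0.4
  endloop
 endfacet
 facet normal -0.442 0.671 -0.596
  outer loop
   vertex 2.0 2.2 2.2
   vertex 2.0 3.8 4.0
   vertex 4.8 4.4 2.6
  endloop
 endfacet
 facet normal -0.932 0.271 -0.241
  outer loop
   vertex 2.0 2.2 2.2
   vertex 1.6 2.6 4.2
   vertex 2.0 3.8 4.0
  endloop
 endfacet
 facet normal -0.953 -0.272 -0.136
  outer loop
   vertex 2.0 2.2 2.2
   vertex 2.4 0.2 3.4
   vertex 1.6 2.6 4.2
  endloop
 endfacet
 facet normal -0.602 -0.496 -0.626
  outer loop
   vertex 2.0 2.2 2.2
   vertex 4.2 1.8 0.4
   vertex 2.4 0.2 3.4
  endloop
 endfacet
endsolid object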